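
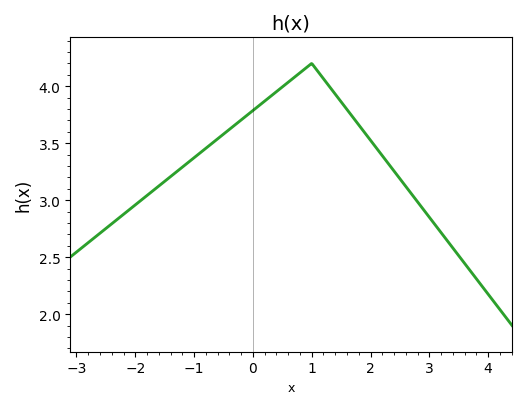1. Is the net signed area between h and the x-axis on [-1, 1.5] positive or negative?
positive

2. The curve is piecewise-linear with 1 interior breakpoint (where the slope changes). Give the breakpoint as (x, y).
(1, 4.2)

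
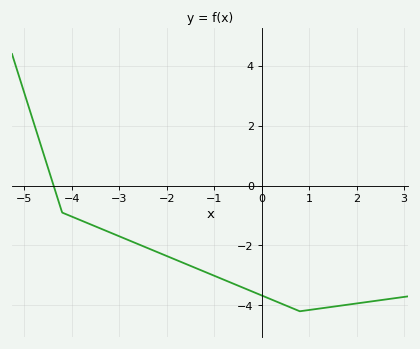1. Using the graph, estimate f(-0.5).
-3.34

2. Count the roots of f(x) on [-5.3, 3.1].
1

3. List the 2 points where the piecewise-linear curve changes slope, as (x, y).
(-4.2, -0.9); (0.8, -4.2)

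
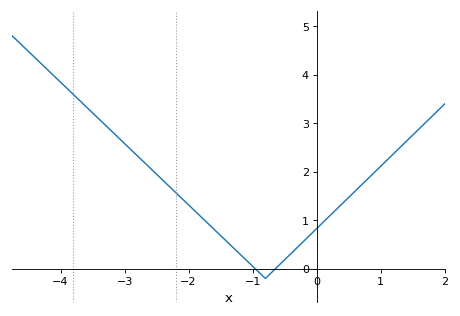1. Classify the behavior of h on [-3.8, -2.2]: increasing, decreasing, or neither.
decreasing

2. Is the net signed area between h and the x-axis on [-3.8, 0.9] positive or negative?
positive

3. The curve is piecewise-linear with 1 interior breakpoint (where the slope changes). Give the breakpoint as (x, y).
(-0.8, -0.2)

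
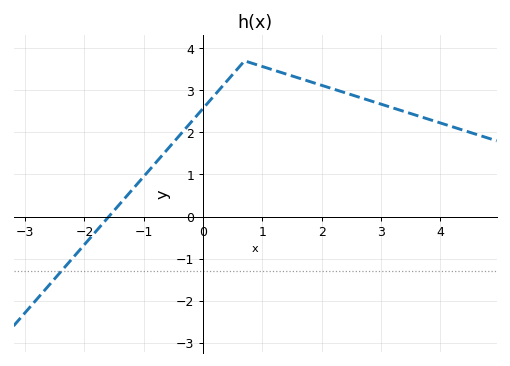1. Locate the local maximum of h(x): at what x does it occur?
0.699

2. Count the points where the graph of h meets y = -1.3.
1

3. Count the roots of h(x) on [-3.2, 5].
1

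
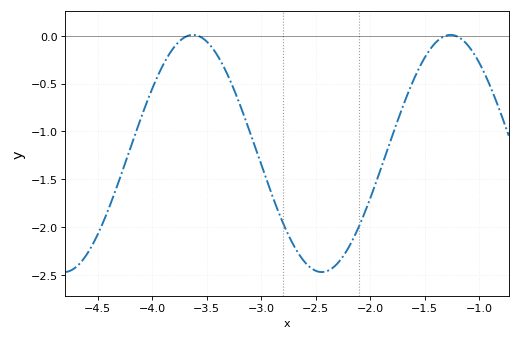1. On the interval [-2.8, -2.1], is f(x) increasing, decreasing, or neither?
neither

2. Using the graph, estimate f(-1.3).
0.004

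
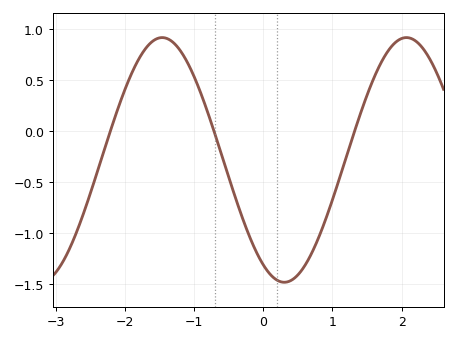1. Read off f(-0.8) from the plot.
0.182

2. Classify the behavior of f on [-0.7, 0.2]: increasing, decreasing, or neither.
decreasing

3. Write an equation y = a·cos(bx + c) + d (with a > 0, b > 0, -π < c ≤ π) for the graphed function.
y = 1.2cos(1.78x + 2.6) - 0.28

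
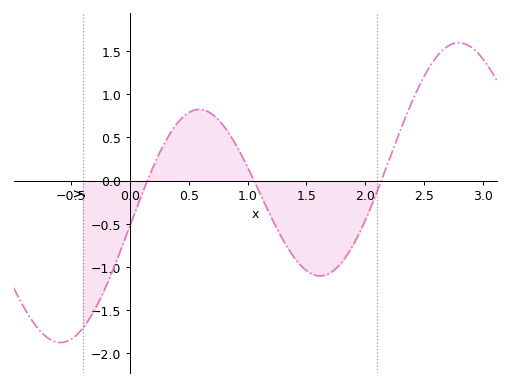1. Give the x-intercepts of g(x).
0.1, 1.1, 2.1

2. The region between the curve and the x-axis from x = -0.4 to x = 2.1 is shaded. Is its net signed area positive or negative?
negative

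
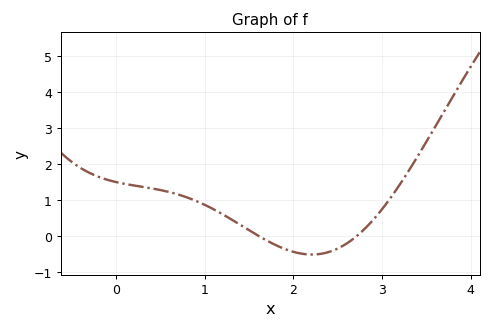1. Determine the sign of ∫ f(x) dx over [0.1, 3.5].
positive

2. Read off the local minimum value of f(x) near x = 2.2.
-0.515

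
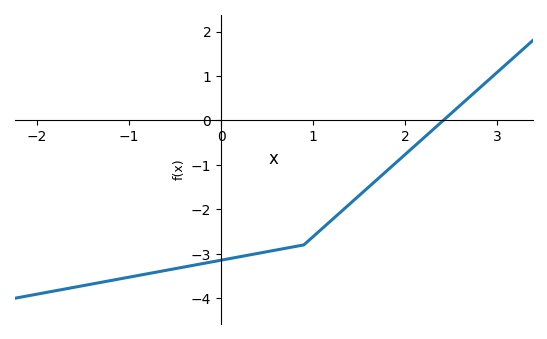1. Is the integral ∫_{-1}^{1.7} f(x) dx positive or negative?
negative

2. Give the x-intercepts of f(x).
2.41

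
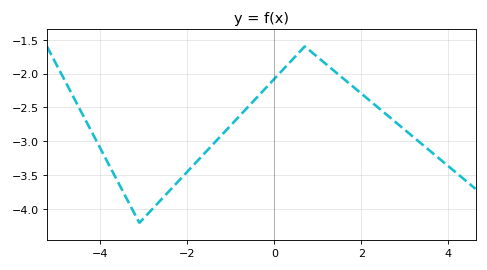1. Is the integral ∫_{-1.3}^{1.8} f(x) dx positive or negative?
negative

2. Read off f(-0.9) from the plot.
-2.7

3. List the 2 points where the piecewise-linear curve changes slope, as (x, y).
(-3.1, -4.2); (0.7, -1.6)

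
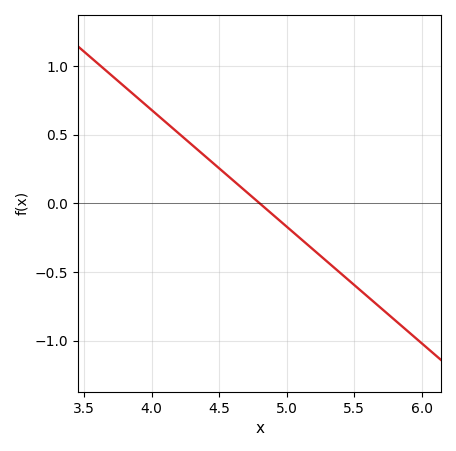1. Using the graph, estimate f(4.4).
0.34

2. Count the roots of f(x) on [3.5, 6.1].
1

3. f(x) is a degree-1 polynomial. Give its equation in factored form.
y = -0.85(x - 4.8)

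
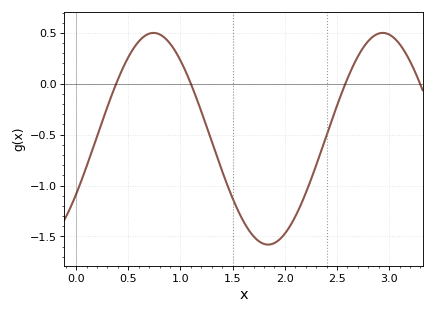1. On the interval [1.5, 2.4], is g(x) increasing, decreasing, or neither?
neither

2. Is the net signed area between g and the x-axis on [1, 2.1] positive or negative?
negative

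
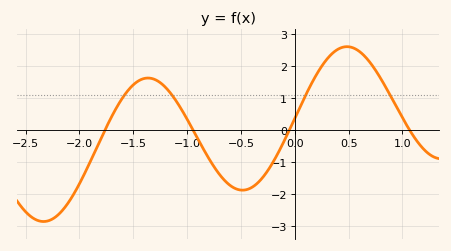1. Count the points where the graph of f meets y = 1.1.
4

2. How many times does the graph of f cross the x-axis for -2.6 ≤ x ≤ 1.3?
4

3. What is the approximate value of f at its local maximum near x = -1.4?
1.6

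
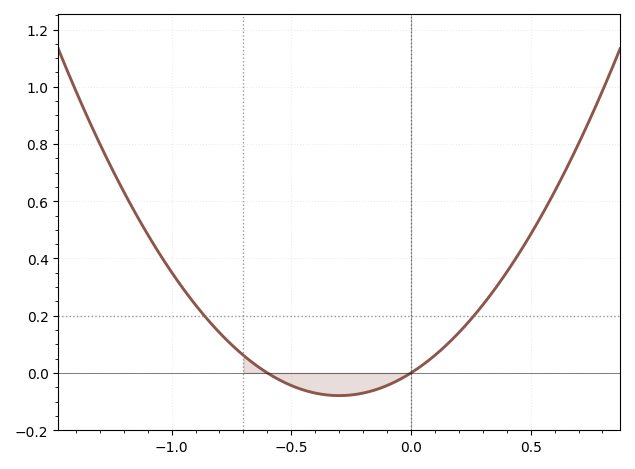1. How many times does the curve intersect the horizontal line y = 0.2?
2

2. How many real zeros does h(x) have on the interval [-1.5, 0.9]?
2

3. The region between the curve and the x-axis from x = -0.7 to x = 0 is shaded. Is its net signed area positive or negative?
negative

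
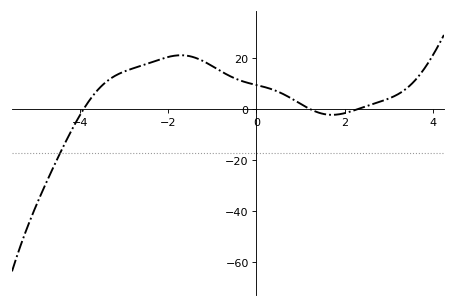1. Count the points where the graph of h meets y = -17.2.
1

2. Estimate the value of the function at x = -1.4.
20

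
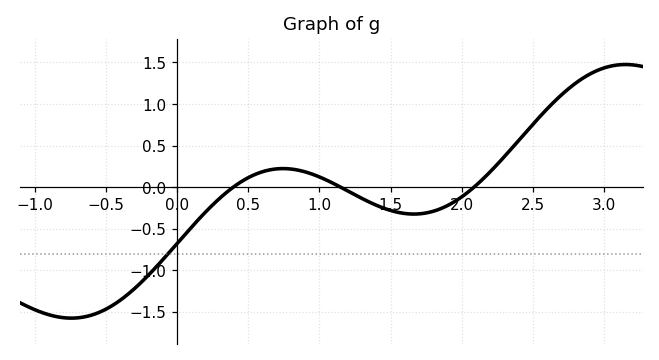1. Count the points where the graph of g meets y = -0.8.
1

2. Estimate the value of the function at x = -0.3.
-1.22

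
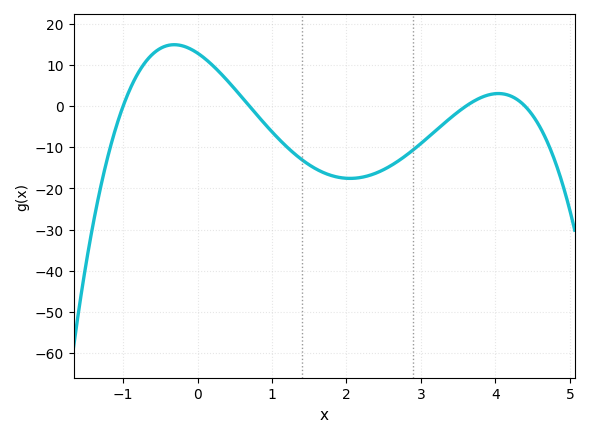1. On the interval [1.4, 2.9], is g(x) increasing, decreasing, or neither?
neither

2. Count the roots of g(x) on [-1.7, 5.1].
4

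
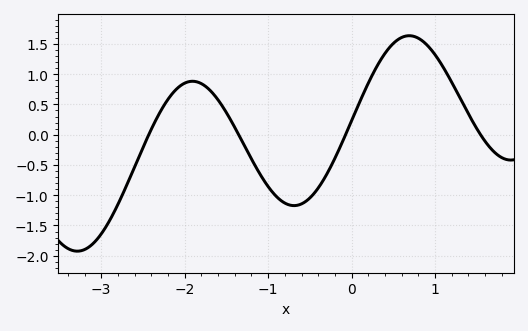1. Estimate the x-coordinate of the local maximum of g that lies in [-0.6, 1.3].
0.7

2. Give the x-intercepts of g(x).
-2.4, -1.4, -0.1, 1.5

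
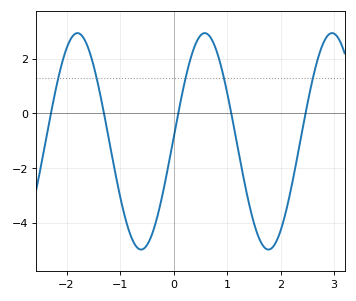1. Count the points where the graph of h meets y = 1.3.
5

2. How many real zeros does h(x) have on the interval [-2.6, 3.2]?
5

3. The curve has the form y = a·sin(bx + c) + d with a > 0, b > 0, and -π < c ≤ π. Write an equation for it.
y = 3.96sin(2.64x + 0.03) - 1.02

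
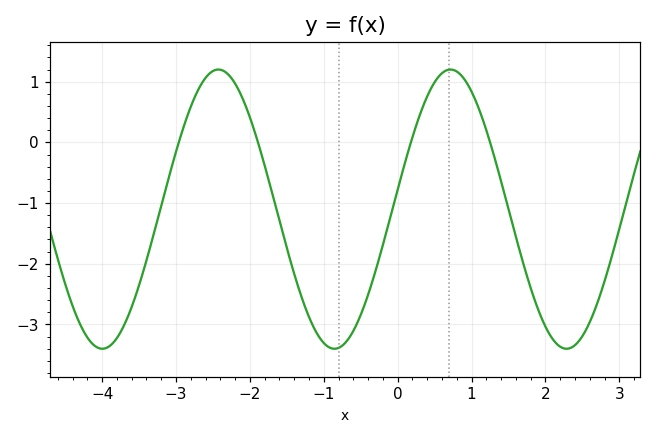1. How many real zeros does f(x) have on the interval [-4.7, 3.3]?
4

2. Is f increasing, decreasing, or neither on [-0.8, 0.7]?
increasing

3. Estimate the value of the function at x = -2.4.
1.2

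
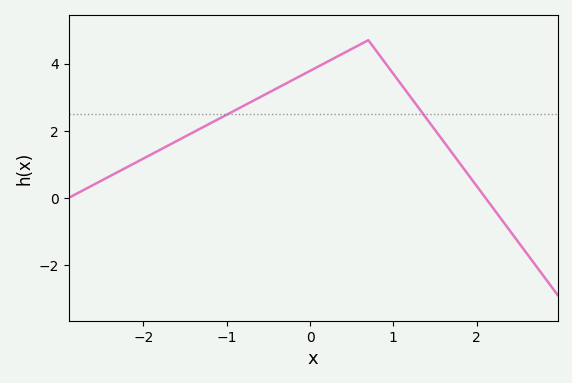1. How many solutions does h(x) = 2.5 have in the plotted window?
2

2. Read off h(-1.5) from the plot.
1.8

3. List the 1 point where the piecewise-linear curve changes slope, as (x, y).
(0.7, 4.7)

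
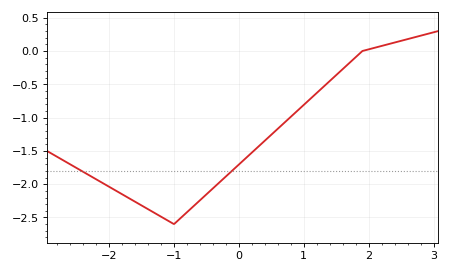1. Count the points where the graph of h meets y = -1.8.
2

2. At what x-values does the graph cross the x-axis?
1.9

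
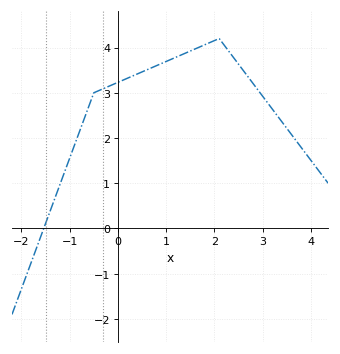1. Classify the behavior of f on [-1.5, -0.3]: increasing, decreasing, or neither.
increasing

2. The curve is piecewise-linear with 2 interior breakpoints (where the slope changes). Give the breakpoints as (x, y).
(-0.5, 3); (2.1, 4.2)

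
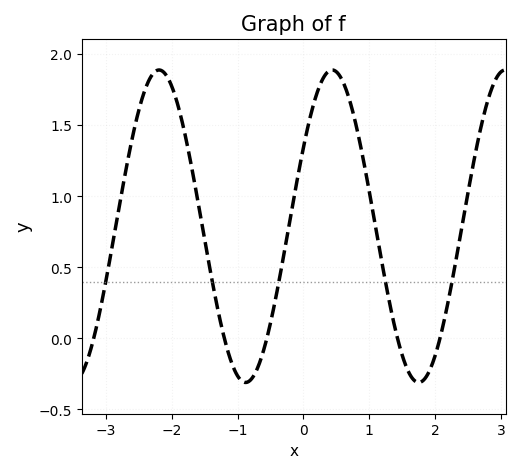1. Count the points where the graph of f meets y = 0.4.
5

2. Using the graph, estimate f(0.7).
1.68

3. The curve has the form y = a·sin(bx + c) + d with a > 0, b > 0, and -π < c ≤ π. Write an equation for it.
y = 1.1sin(2.39x + 0.53) + 0.79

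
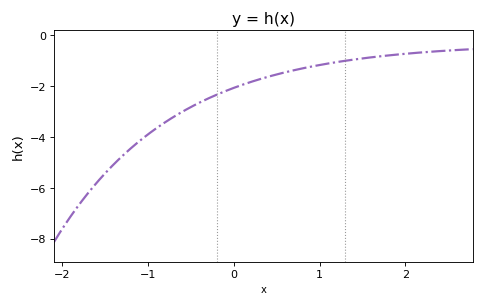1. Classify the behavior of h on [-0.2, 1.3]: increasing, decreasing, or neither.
increasing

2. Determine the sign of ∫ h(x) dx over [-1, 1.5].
negative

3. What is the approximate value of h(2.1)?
-0.6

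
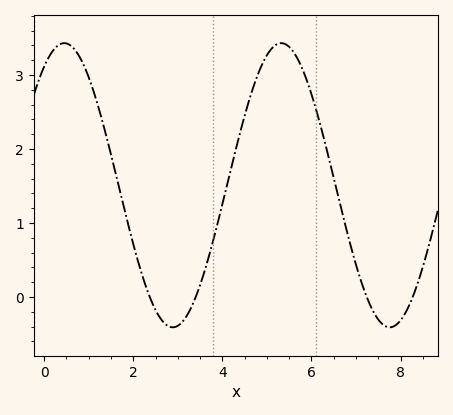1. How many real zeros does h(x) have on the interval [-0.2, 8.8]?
4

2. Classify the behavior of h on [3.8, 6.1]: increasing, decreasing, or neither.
neither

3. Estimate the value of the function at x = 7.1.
0.239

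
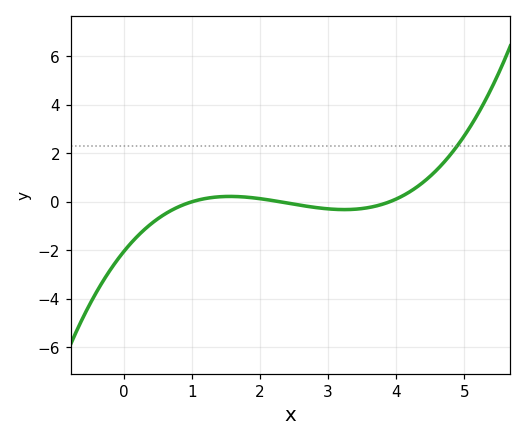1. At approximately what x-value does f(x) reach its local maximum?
1.6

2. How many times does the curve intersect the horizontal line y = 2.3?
1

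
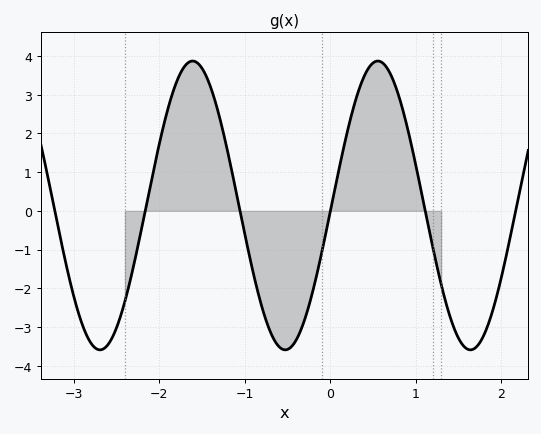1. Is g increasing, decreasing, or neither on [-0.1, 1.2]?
neither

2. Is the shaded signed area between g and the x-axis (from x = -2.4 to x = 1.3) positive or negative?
positive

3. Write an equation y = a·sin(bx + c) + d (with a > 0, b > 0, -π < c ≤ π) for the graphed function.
y = 3.73sin(2.9x - 0.05) + 0.14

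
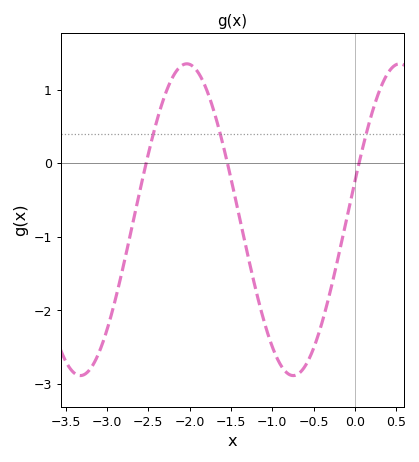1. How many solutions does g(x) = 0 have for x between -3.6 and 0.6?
3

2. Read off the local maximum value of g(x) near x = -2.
1.3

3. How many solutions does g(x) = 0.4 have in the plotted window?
3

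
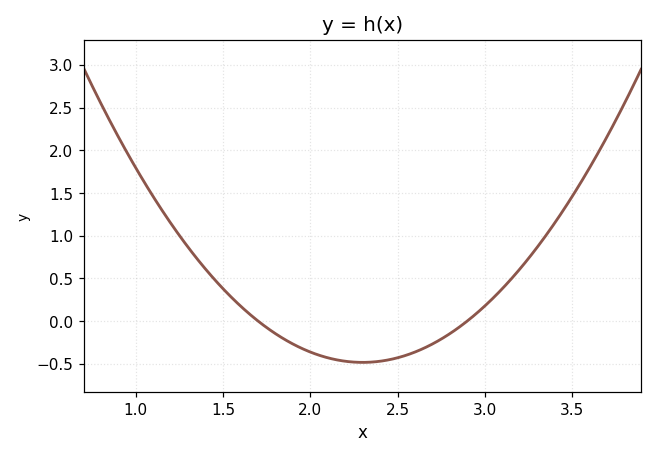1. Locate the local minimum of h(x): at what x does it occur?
2.3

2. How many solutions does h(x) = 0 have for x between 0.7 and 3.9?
2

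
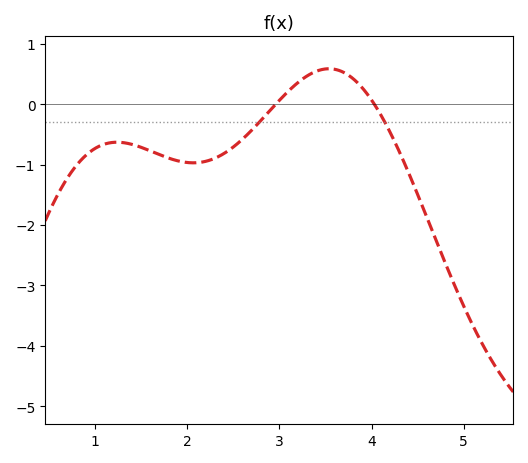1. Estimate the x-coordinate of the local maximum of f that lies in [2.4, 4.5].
3.54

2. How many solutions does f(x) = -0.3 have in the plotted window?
2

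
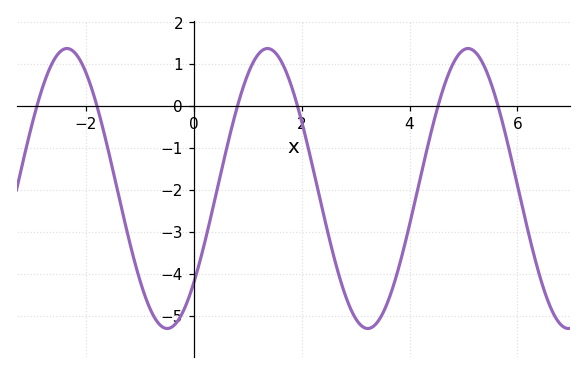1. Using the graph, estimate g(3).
-5.07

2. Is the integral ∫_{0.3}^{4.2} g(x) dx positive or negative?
negative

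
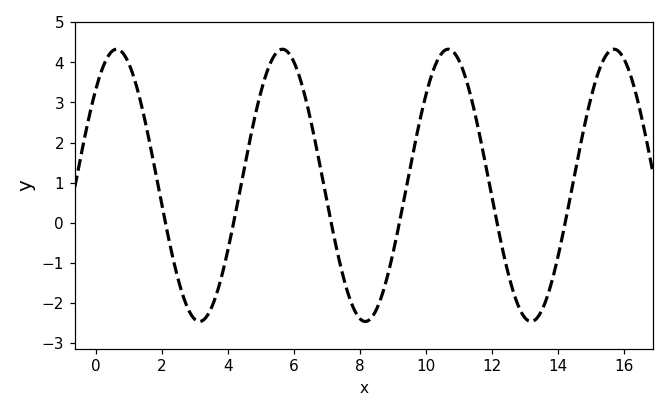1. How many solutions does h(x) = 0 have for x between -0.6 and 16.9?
6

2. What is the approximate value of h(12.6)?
-1.58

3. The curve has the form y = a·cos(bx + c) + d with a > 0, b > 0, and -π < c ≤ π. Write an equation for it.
y = 3.4cos(1.25x - 0.782) + 0.93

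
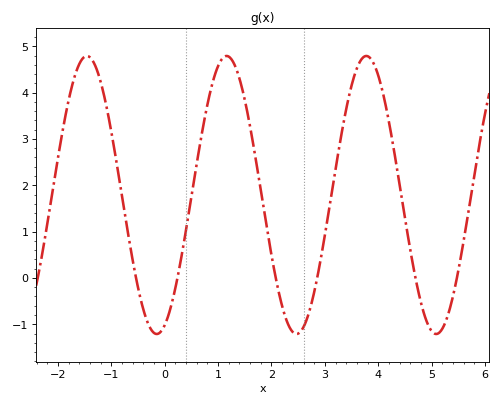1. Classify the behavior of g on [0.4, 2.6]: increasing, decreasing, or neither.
neither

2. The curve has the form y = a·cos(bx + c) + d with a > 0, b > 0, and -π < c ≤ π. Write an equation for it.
y = 3cos(2.4x - 2.78) + 1.79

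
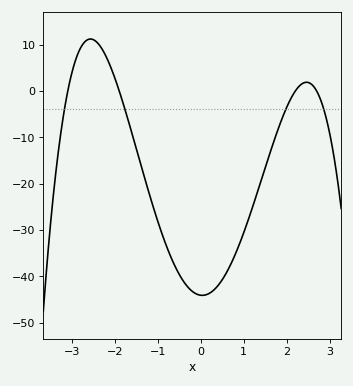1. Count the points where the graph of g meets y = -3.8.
4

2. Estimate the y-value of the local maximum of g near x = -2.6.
11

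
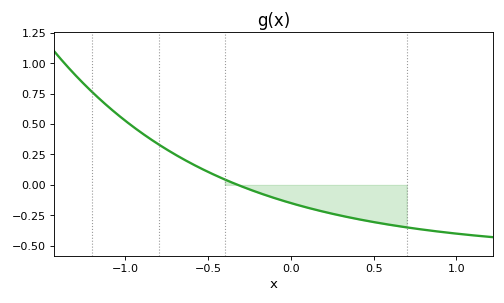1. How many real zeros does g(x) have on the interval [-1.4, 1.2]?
1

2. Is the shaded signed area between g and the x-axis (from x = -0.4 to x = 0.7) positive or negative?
negative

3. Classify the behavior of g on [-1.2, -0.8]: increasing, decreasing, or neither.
decreasing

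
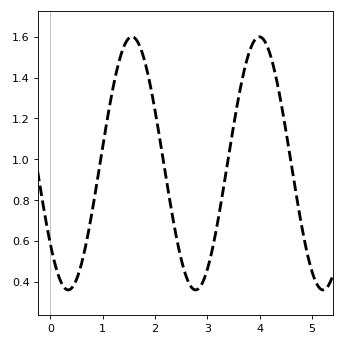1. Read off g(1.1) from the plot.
1.21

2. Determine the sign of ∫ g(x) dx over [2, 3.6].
positive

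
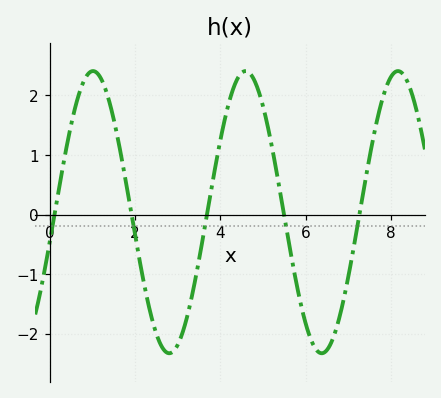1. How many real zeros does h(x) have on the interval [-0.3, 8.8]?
5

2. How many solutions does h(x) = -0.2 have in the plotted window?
5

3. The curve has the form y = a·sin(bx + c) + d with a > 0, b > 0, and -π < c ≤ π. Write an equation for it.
y = 2.37sin(1.76x - 0.22) + 0.04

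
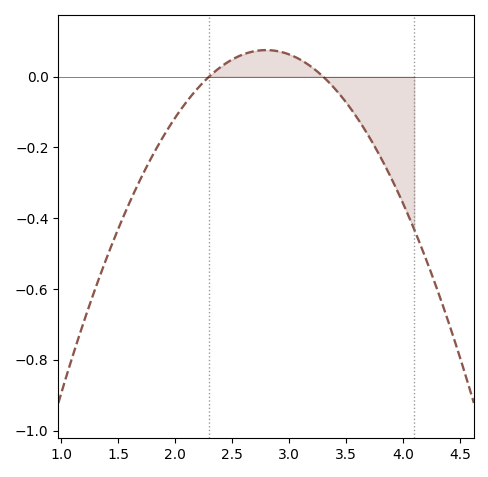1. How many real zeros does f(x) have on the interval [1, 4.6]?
2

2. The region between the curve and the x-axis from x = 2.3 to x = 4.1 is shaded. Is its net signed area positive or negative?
negative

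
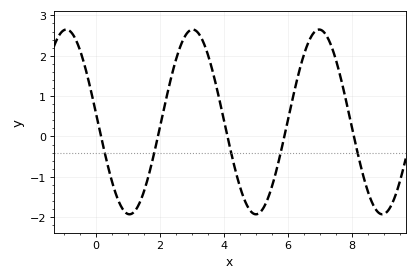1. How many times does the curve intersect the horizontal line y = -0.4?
5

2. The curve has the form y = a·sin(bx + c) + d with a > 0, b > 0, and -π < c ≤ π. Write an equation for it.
y = 2.29sin(1.59x + 3.05) + 0.36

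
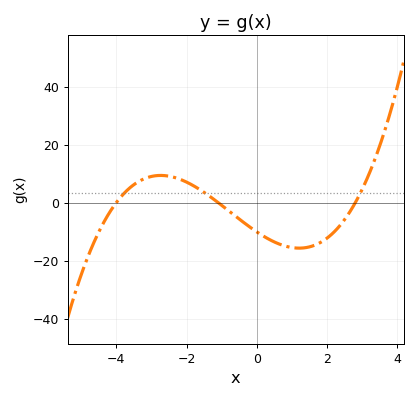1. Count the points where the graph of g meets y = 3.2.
3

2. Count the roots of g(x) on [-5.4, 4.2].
3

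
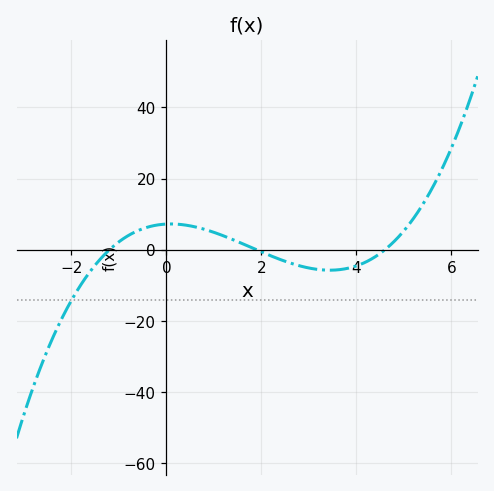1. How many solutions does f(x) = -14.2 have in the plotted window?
1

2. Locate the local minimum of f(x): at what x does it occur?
3.4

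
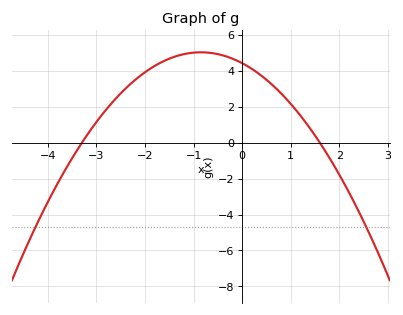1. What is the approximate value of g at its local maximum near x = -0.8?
5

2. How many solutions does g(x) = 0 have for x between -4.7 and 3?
2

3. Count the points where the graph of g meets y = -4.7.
2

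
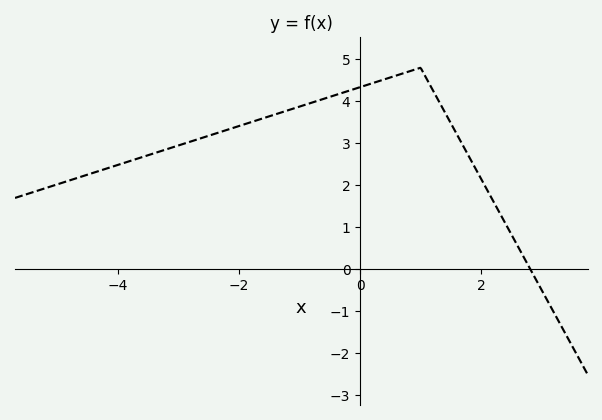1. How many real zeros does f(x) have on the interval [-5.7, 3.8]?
1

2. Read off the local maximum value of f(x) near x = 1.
4.8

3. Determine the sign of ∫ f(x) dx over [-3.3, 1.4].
positive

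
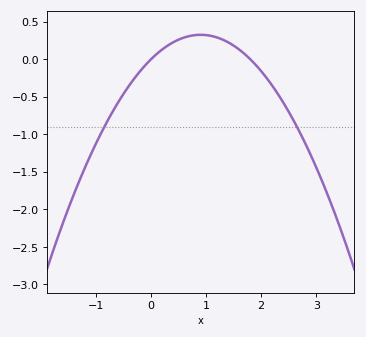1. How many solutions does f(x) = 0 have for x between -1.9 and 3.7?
2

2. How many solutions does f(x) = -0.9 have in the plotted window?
2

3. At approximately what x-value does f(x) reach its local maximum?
0.9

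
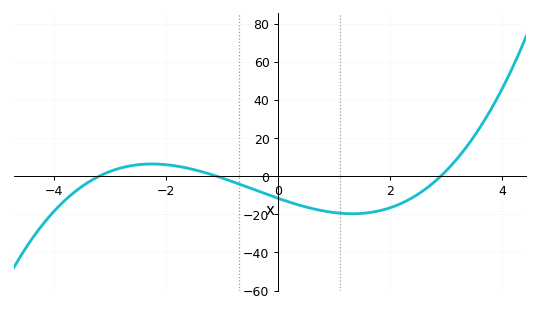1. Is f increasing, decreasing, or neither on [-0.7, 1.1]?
decreasing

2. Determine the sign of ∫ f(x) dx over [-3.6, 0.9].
negative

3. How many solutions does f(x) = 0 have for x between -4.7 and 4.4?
3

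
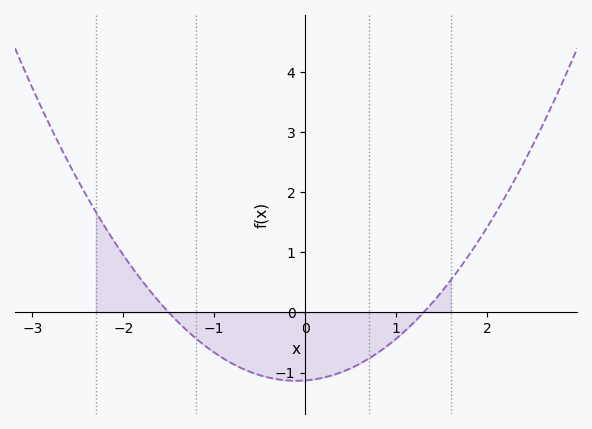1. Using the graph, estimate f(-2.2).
1.42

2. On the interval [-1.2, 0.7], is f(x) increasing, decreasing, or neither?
neither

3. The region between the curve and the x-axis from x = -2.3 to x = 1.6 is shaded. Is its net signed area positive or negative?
negative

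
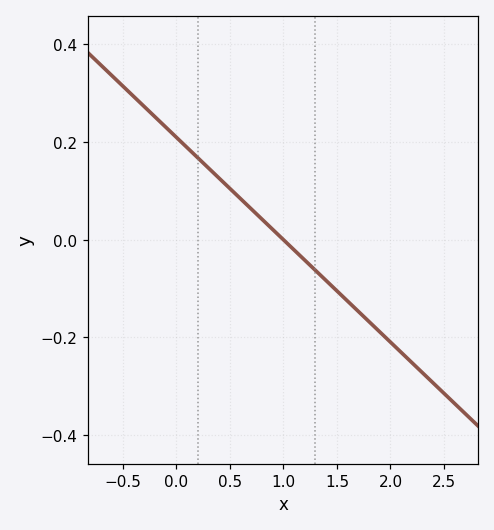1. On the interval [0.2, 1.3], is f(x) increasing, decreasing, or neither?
decreasing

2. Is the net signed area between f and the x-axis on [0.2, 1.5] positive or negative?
positive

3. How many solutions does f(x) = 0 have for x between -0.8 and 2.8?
1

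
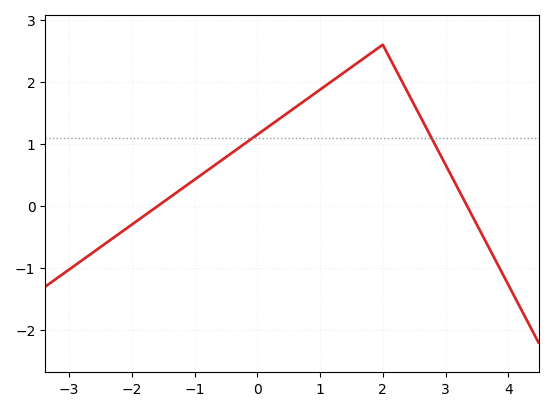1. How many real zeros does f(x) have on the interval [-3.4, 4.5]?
2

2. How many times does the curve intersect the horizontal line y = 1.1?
2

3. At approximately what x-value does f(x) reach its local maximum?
2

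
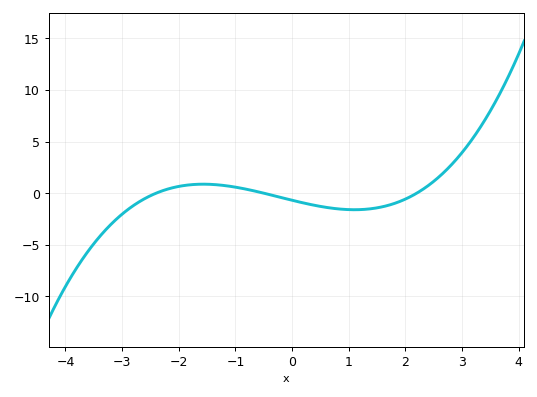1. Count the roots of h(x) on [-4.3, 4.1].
3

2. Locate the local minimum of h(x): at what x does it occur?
1.2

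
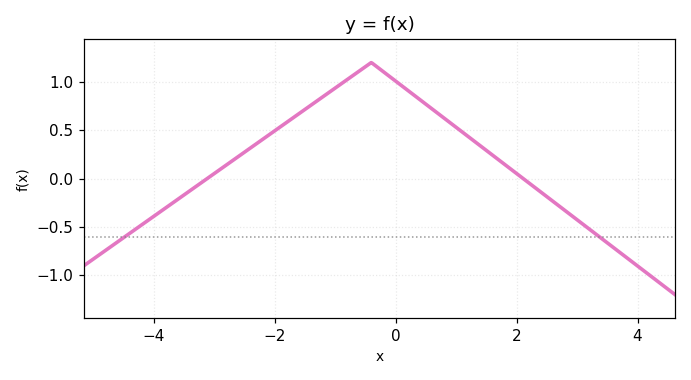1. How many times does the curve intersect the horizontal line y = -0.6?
2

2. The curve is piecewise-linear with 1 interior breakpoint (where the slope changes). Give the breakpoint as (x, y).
(-0.4, 1.2)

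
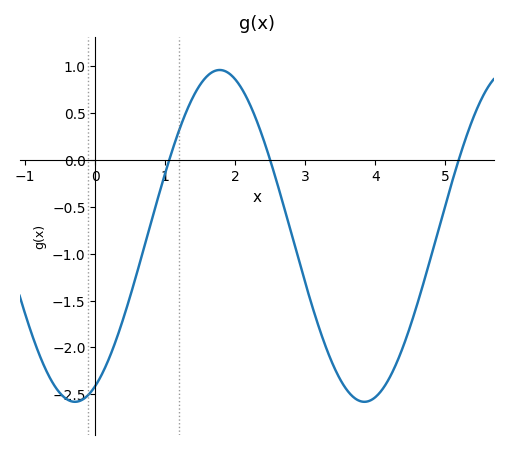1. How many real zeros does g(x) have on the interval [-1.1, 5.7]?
3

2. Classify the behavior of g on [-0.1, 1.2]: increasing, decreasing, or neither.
increasing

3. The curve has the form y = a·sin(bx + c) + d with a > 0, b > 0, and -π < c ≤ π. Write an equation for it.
y = 1.77sin(1.5x - 1.1) - 0.81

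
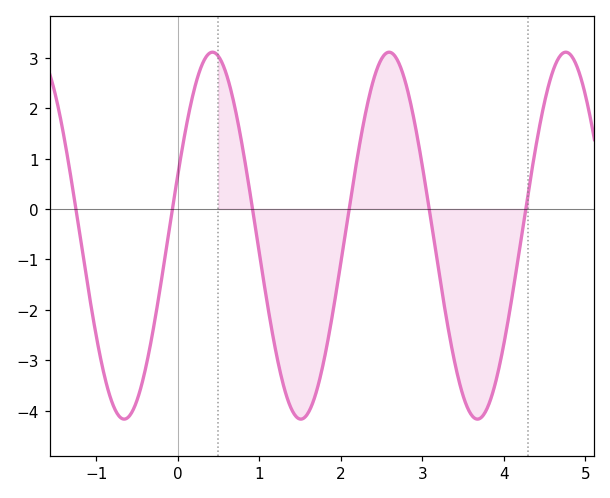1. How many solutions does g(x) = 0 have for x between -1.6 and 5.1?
6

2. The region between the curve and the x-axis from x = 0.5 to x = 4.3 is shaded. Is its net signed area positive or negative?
negative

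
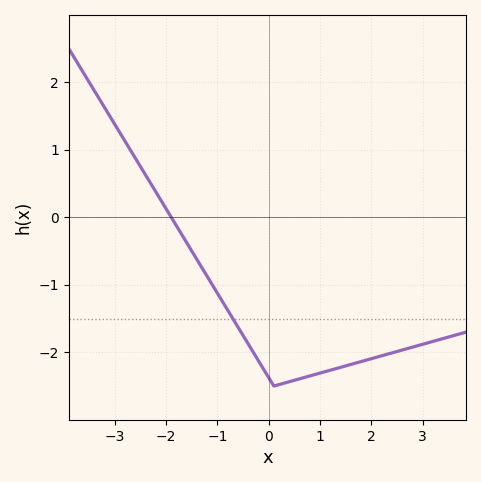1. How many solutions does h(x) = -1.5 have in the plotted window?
1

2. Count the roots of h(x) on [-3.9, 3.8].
1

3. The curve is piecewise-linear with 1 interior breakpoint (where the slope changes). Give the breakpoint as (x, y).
(0.1, -2.5)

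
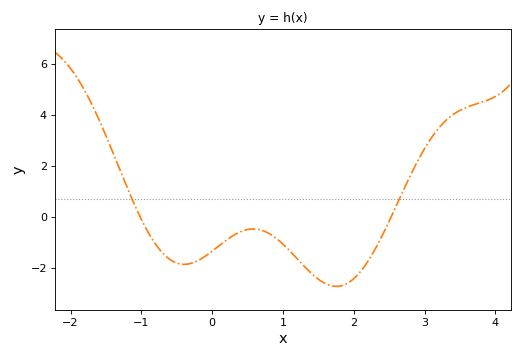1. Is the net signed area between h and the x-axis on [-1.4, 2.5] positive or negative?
negative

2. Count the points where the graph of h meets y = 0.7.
2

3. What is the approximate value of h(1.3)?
-2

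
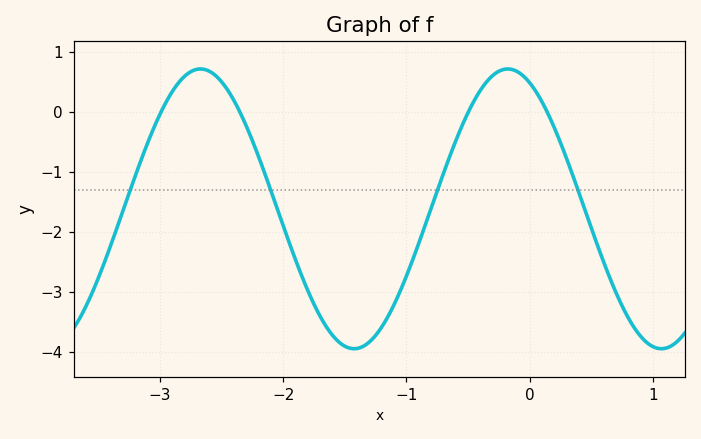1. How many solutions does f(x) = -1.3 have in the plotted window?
4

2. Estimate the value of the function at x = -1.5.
-3.9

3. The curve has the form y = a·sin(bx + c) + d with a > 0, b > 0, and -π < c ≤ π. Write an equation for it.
y = 2.33sin(2.5x + 2) - 1.62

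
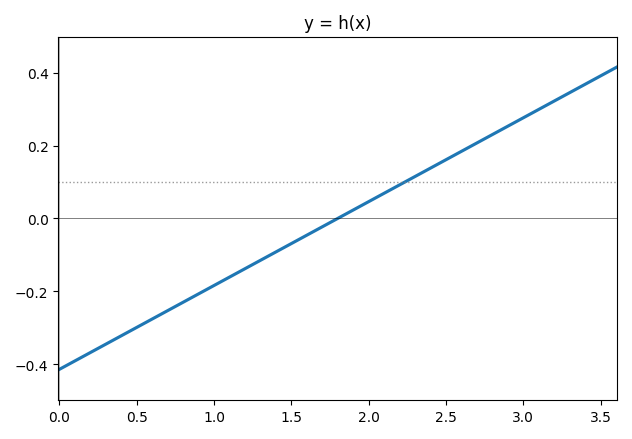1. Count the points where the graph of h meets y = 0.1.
1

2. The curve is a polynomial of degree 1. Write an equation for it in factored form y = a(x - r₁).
y = 0.23(x - 1.8)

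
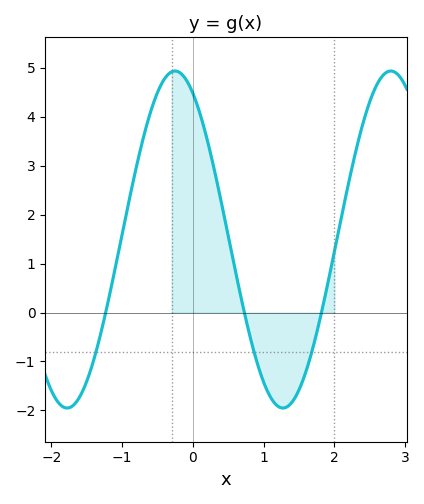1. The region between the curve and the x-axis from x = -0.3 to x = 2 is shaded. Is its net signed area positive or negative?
positive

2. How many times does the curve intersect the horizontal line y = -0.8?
3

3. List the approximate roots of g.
-1.2, 0.7, 1.8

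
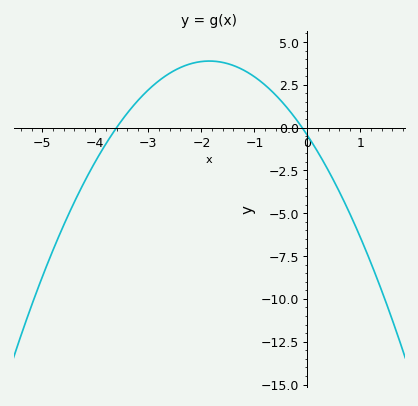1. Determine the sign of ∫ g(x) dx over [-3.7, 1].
positive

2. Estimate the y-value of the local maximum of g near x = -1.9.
3.89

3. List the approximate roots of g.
-3.6, -0.1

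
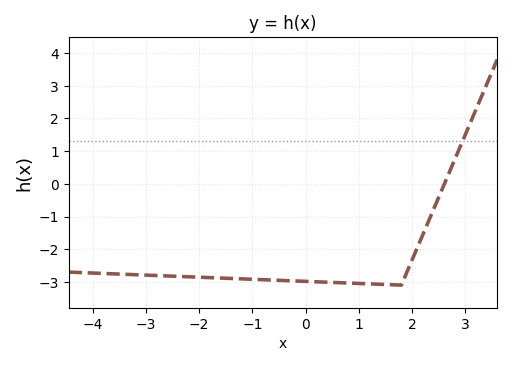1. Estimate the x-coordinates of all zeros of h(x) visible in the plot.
2.6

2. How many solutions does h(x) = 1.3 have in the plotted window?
1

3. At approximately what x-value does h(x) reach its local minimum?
1.8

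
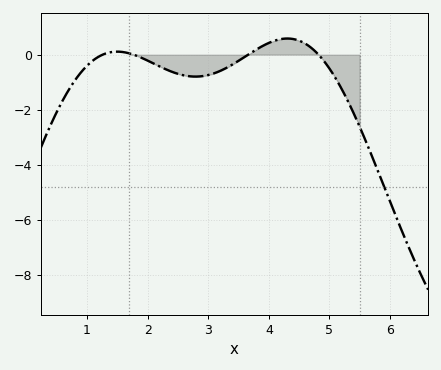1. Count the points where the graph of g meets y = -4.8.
1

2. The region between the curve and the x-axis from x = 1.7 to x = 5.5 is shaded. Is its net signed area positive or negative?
negative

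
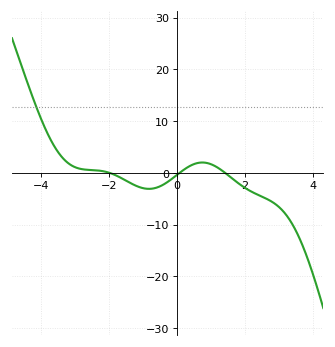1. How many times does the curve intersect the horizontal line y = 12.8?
1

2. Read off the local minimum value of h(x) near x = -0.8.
-3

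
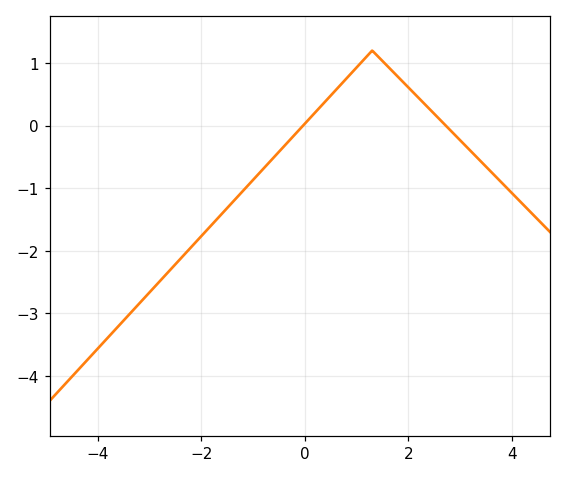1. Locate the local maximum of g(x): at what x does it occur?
1.2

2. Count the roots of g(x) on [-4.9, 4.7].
2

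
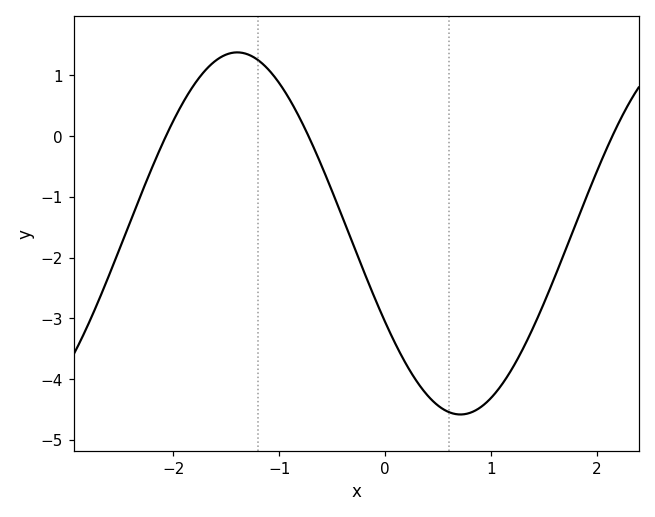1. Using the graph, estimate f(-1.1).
1.1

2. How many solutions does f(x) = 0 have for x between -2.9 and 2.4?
3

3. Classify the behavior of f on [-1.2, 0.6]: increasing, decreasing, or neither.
decreasing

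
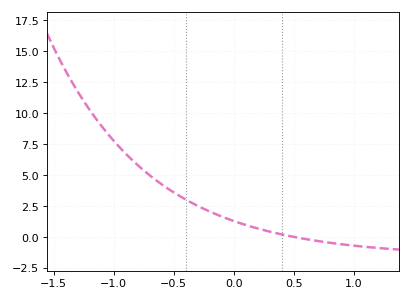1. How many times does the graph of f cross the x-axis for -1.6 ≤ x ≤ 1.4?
1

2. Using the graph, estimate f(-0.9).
6.73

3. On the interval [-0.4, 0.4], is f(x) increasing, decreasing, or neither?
decreasing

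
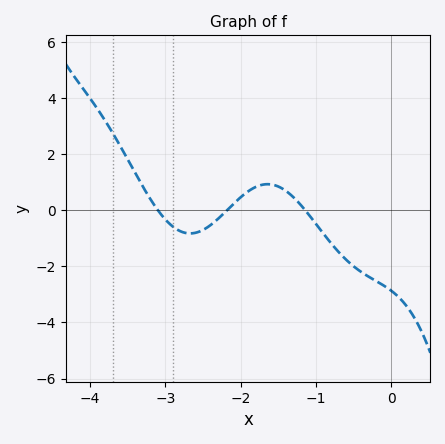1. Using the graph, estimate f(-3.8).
3.2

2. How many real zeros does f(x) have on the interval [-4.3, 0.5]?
3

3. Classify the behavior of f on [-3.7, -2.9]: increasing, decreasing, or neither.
decreasing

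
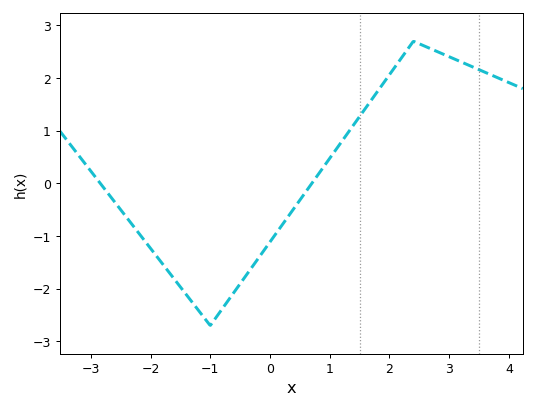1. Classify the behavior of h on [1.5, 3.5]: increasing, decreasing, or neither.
neither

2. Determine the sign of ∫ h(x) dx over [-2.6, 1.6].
negative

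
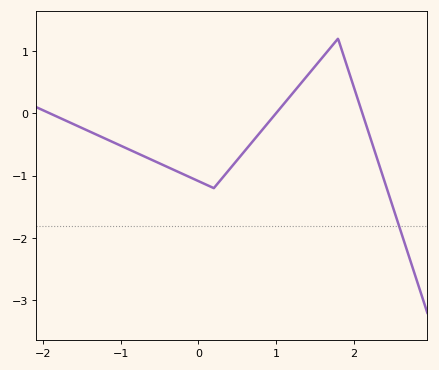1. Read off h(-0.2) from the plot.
-0.973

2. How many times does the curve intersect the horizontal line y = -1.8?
1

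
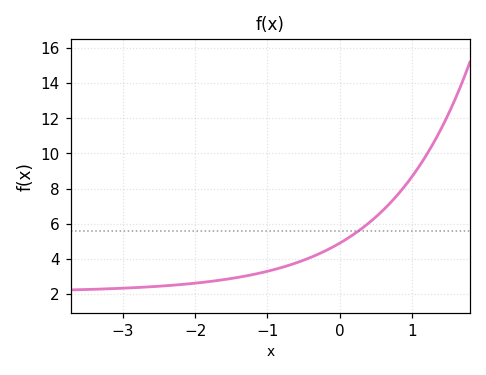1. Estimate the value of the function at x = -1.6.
2.82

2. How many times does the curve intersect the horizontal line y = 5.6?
1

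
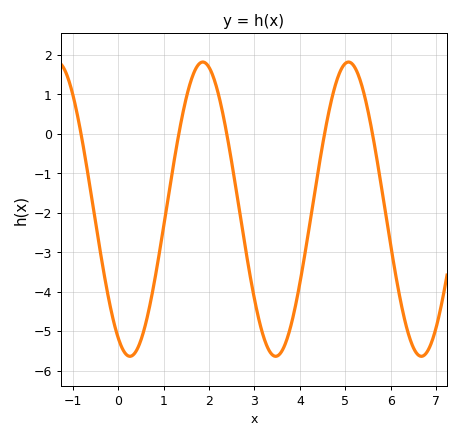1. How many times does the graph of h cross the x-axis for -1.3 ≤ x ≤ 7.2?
5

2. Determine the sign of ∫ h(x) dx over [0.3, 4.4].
negative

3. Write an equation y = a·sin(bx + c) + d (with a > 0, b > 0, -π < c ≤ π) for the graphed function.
y = 3.73sin(2x - 2.1) - 1.91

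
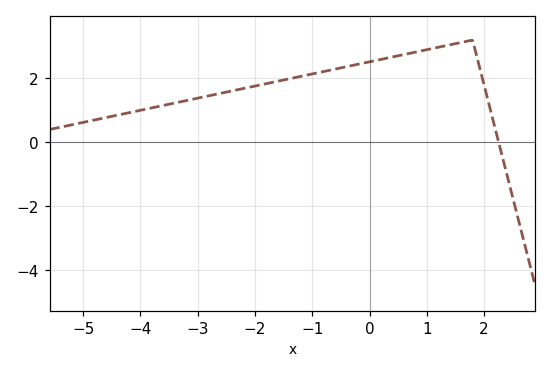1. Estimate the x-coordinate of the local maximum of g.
1.8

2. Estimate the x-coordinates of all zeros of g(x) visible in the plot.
2.25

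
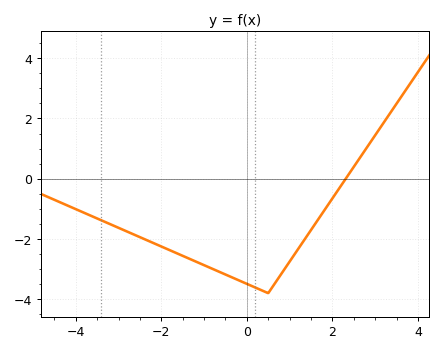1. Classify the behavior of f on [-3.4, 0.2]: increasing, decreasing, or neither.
decreasing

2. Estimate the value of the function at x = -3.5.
-1.32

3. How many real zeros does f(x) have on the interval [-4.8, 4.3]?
1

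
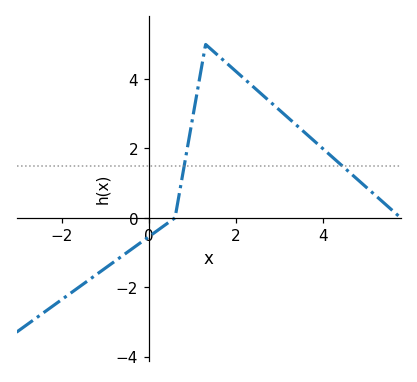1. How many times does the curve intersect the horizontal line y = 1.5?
2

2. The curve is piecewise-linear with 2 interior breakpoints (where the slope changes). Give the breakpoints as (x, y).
(0.6, 0); (1.3, 5)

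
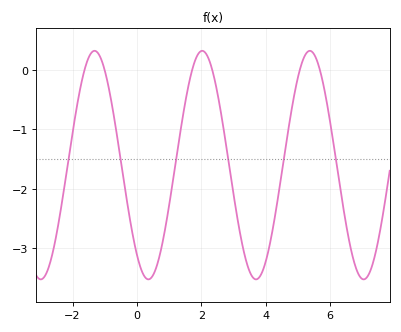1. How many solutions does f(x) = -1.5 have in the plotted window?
6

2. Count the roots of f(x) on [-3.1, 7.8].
6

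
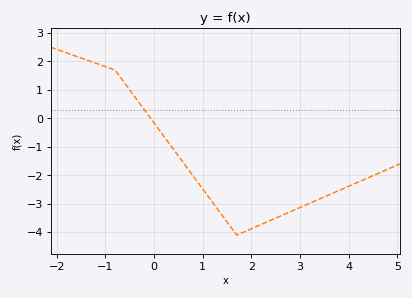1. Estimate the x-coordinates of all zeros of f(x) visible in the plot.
-0.1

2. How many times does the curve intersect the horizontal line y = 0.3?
1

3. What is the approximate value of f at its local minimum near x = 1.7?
-4.1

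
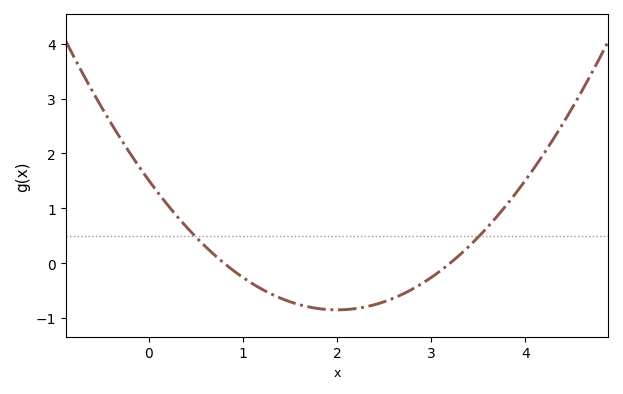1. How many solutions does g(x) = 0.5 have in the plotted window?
2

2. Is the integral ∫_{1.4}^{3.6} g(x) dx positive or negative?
negative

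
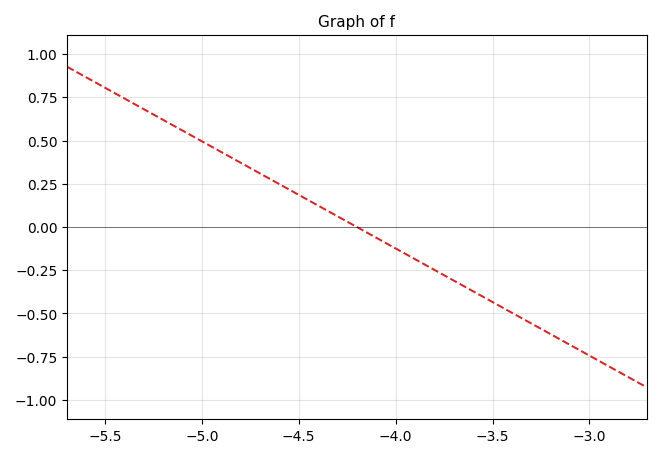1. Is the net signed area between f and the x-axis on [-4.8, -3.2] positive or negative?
negative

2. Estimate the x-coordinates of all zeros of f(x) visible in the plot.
-4.2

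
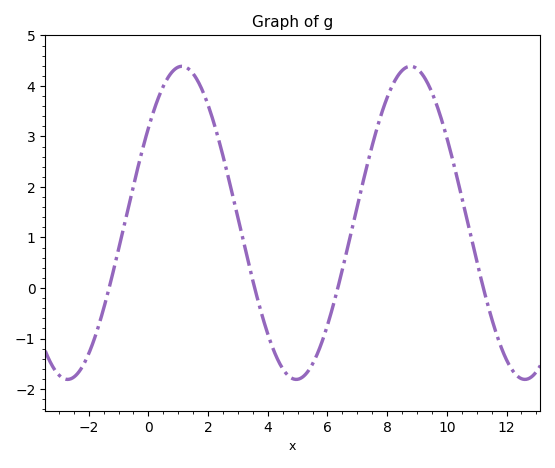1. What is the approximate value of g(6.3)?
-0.104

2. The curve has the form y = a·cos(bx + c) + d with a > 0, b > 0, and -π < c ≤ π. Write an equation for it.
y = 3.1cos(0.82x - 0.92) + 1.29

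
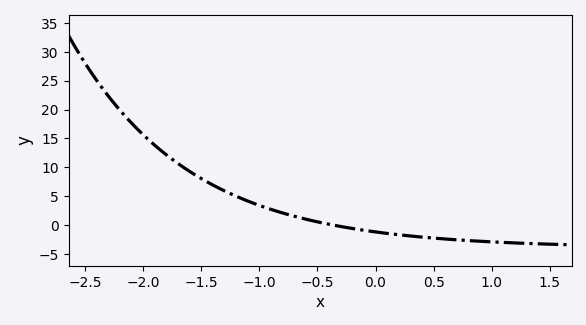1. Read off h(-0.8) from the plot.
2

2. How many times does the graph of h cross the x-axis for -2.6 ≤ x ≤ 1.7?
1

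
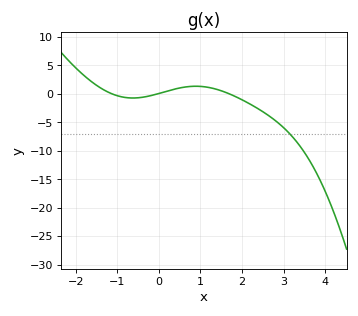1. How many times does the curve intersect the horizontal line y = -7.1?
1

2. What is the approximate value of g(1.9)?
-0.693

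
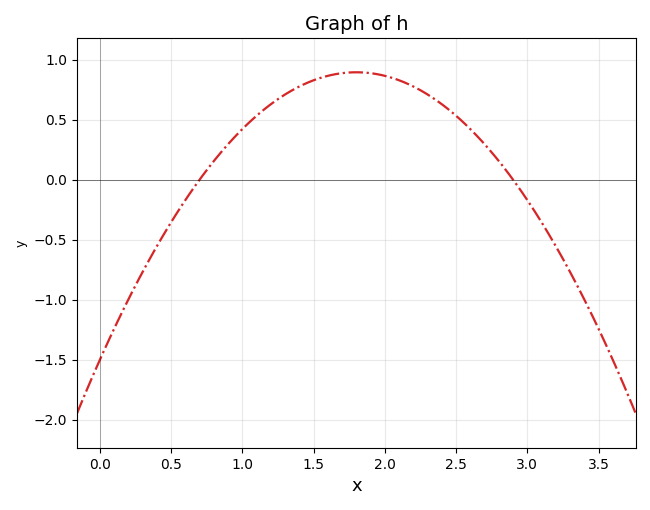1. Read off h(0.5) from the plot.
-0.35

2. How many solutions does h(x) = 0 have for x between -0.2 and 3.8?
2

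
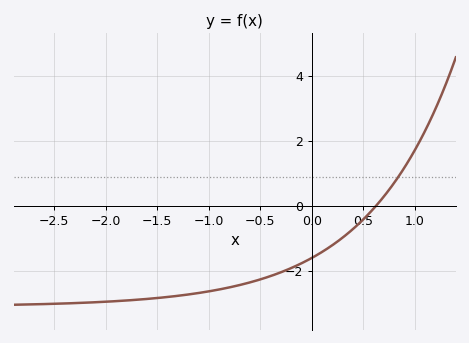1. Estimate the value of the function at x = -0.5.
-2.27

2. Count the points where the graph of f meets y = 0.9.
1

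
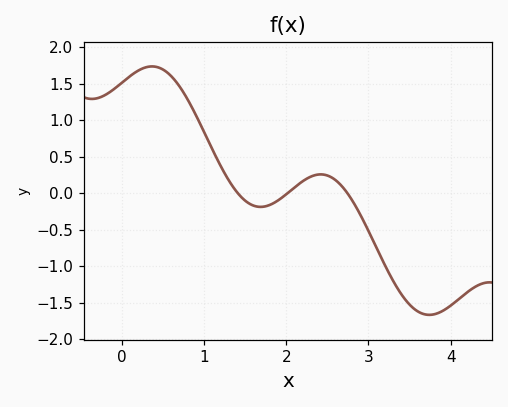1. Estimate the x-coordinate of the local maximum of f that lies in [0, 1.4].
0.365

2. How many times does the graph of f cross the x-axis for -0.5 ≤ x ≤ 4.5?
3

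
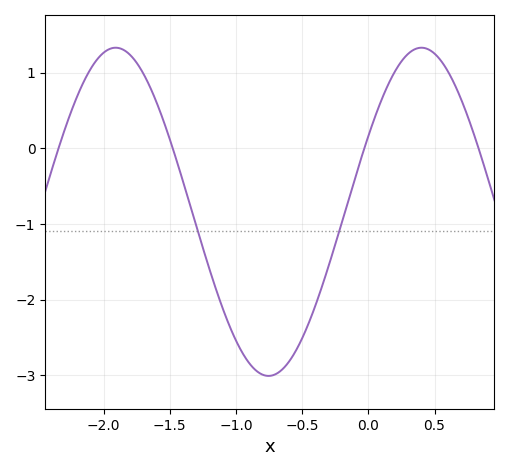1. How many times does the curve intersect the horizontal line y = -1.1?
2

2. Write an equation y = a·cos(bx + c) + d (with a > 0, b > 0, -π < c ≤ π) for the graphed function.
y = 2.17cos(2.7x - 1.1) - 0.84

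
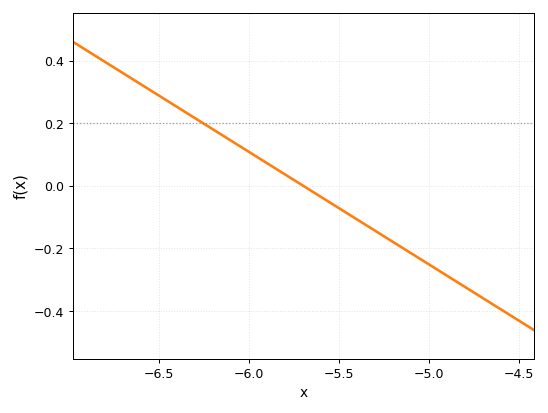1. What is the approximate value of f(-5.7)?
0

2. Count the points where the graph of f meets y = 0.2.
1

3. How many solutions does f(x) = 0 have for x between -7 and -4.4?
1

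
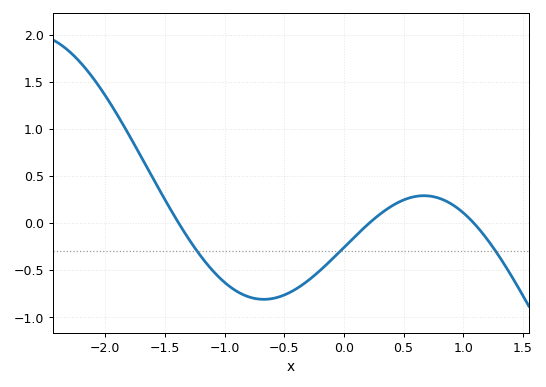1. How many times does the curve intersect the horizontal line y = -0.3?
3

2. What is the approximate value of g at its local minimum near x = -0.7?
-0.81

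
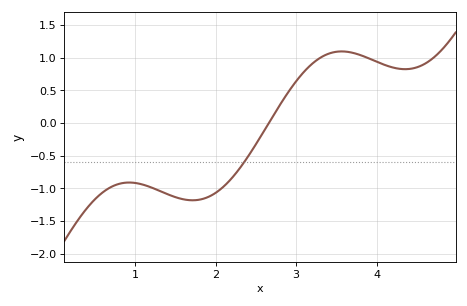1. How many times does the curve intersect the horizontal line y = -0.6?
1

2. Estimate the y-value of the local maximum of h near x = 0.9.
-0.913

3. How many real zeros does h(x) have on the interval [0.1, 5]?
1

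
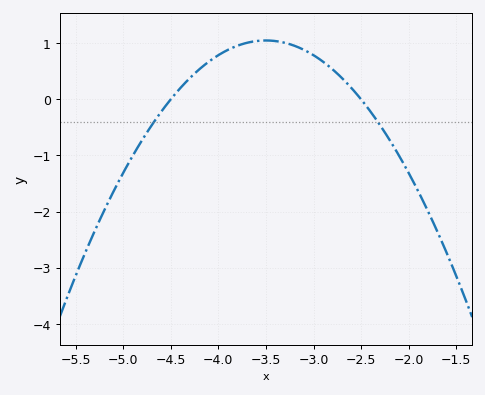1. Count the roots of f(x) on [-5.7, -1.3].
2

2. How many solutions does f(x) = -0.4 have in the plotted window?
2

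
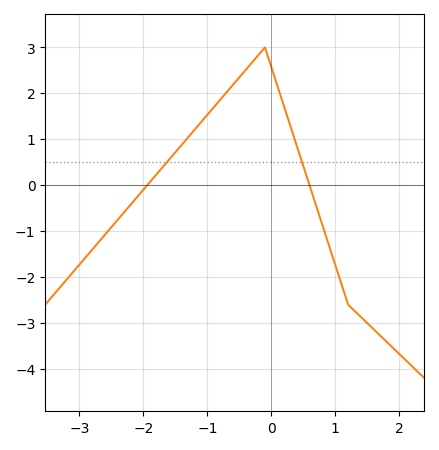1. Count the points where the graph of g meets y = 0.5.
2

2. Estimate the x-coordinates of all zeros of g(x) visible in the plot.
-1.9, 0.6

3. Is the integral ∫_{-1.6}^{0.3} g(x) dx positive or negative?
positive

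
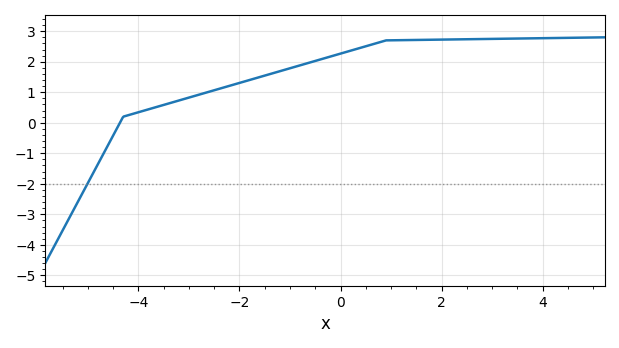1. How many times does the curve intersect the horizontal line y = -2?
1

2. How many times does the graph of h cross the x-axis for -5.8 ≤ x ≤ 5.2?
1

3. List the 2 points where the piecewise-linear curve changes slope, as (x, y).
(-4.3, 0.2); (0.9, 2.7)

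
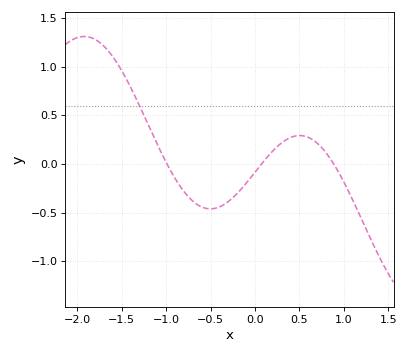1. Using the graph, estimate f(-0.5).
-0.461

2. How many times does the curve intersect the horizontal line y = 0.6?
1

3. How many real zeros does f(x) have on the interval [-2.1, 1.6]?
3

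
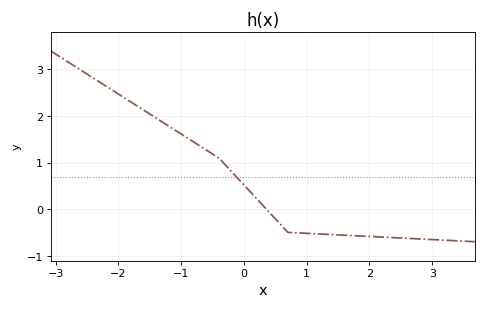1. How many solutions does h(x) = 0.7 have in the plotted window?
1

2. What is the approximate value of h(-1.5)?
2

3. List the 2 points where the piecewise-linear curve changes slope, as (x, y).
(-0.4, 1.1); (0.7, -0.5)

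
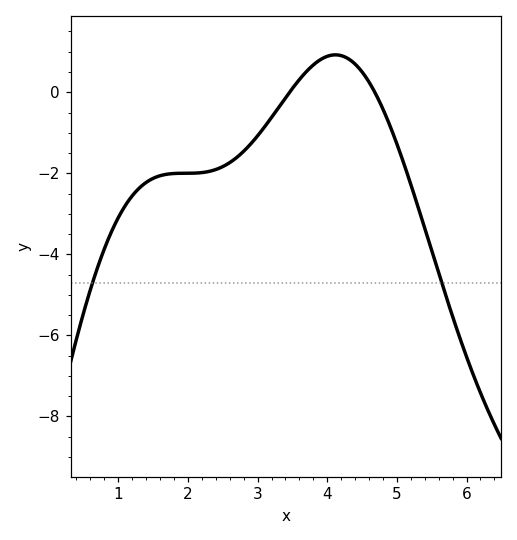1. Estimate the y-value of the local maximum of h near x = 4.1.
0.924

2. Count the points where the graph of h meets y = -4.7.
2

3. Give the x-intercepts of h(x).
3.46, 4.68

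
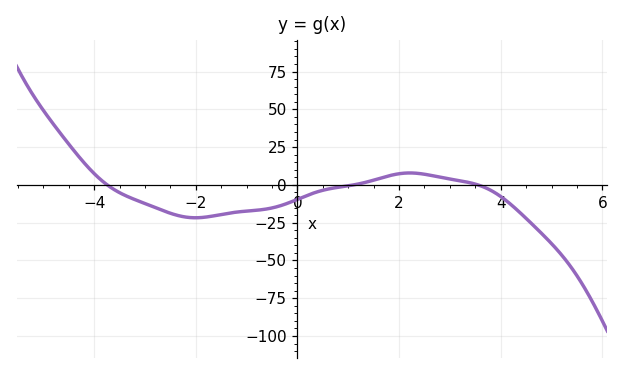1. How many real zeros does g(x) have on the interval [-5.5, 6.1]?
3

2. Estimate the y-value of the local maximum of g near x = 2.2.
10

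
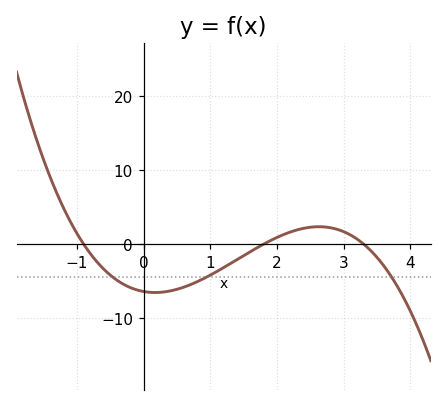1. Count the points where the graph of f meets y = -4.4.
3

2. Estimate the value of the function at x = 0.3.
-6.48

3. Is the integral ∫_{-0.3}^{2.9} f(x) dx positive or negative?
negative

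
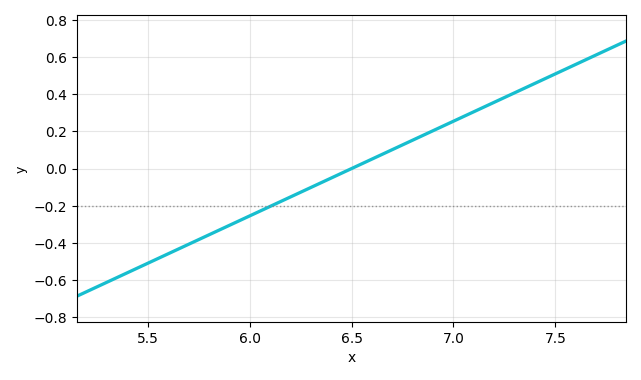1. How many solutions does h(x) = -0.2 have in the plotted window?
1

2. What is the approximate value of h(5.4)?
-0.561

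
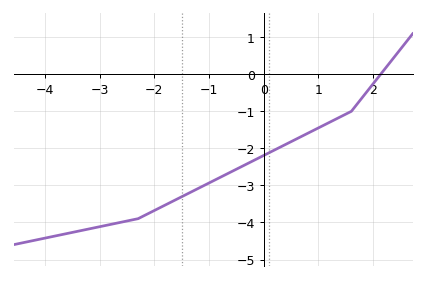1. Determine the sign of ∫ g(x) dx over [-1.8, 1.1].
negative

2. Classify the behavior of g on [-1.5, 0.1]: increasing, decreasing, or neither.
increasing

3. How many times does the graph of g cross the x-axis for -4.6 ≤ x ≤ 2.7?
1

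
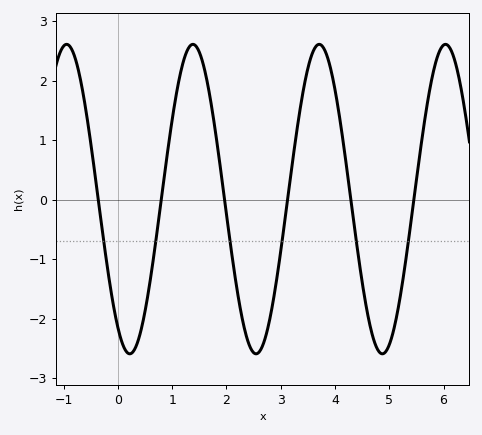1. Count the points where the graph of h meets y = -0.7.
6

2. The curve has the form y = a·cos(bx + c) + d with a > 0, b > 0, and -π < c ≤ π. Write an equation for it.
y = 2.6cos(2.7x + 2.55) + 0.01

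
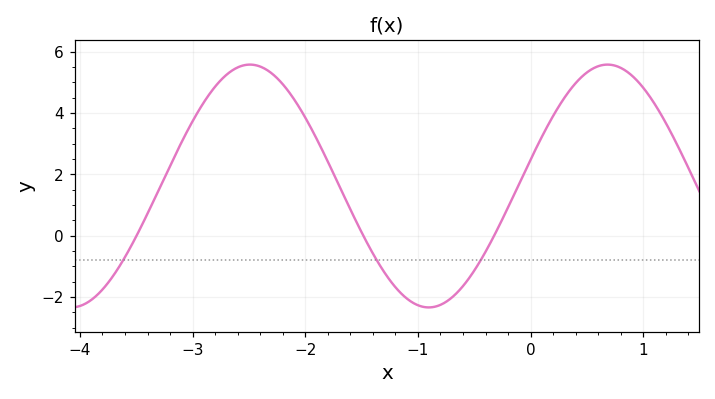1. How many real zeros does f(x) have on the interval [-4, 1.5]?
3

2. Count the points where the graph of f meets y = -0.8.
3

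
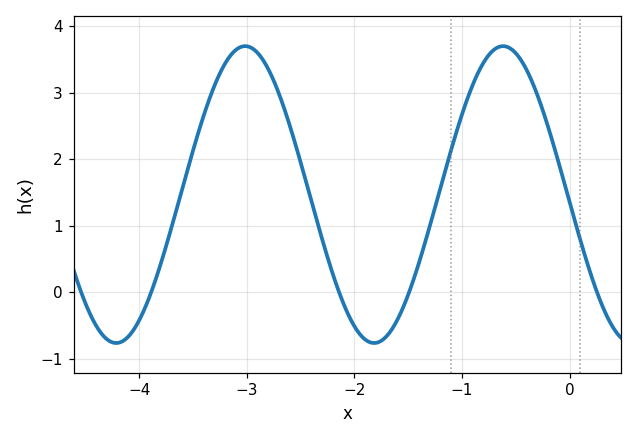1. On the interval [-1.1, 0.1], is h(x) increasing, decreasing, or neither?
neither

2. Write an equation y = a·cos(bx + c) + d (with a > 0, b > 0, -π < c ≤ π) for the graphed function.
y = 2.23cos(2.62x + 1.62) + 1.47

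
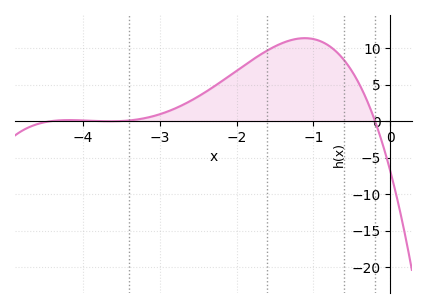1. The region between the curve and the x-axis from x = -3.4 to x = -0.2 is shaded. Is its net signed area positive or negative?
positive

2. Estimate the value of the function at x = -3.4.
0.075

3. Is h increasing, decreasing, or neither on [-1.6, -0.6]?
neither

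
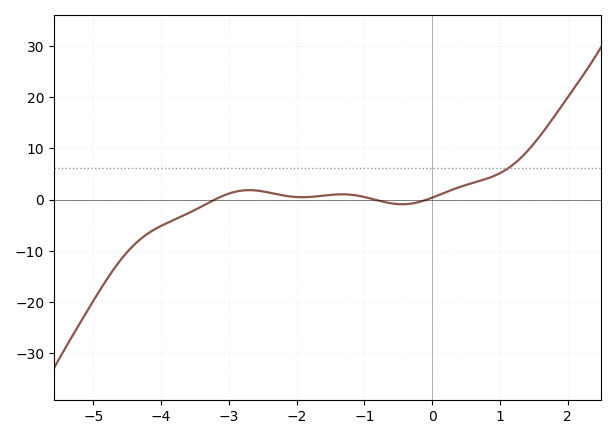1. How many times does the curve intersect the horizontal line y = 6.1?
1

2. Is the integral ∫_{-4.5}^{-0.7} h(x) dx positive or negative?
negative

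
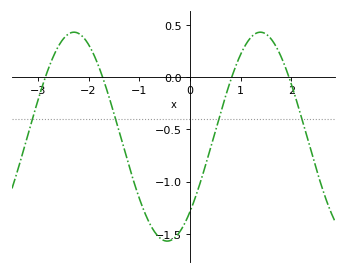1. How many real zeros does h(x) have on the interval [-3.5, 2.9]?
4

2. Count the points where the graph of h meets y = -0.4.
4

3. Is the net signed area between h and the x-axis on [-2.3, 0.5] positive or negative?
negative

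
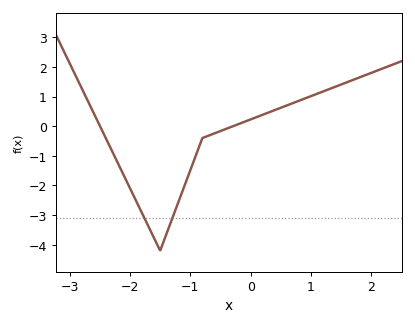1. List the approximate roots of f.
-2.5, -0.3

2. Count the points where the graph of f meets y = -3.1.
2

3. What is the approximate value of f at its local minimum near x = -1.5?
-4.2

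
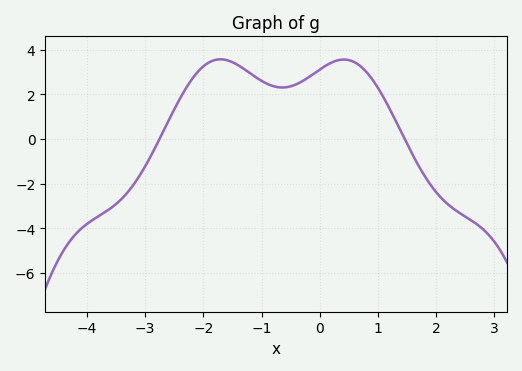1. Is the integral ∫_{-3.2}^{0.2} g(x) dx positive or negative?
positive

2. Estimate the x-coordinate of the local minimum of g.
-0.6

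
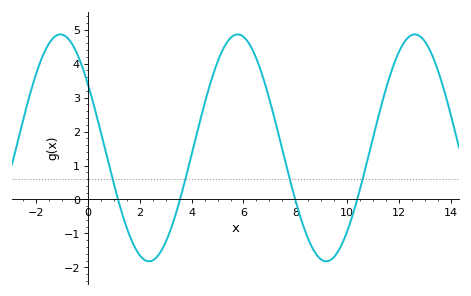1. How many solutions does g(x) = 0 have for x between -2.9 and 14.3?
4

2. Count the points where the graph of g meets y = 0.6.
4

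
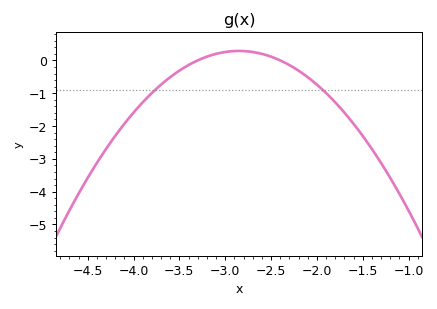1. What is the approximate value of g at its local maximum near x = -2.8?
0.3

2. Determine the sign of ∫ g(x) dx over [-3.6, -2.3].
positive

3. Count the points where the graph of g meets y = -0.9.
2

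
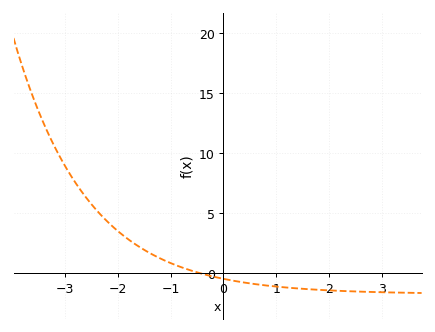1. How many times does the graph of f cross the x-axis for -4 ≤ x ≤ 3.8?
1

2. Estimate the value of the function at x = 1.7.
-1.5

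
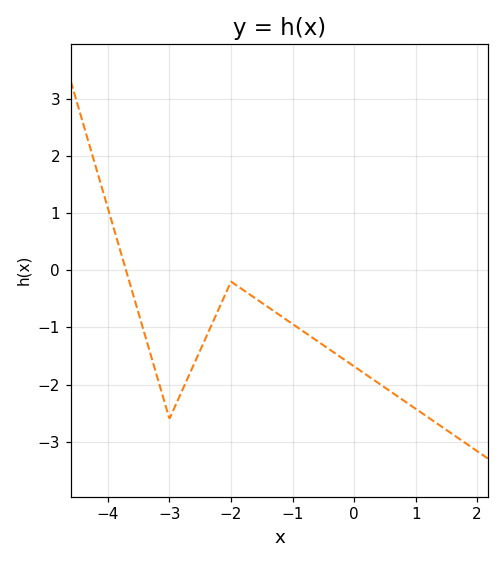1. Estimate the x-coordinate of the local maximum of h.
-2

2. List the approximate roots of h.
-3.71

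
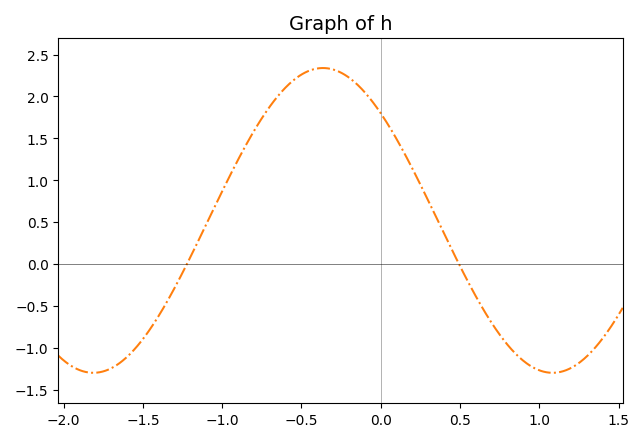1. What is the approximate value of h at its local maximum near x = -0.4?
2.35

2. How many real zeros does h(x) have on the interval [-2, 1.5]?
2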